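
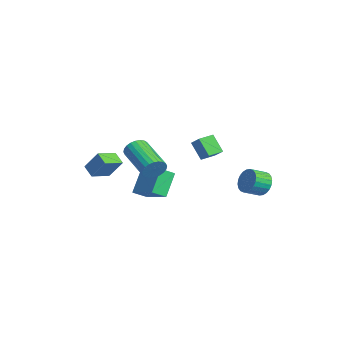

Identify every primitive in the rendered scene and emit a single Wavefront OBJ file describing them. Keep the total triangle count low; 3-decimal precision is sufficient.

v -2.167 -4.666 -1.93
v -2.838 -4.945 -1.451
v -2.812 -3.626 -2.229
v -3.483 -3.904 -1.75
v -1.637 -4.016 -0.81
v -2.308 -4.294 -0.331
v -2.282 -2.975 -1.109
v -2.953 -3.254 -0.63
v 1.597 -0.068 1.618
v 2.301 0.196 2.149
v 1.225 0.735 1.711
v 1.929 1 2.242
v 2.191 0.32 0.638
v 2.895 0.585 1.169
v 1.819 1.124 0.731
v 2.523 1.388 1.262
v 3.762 -2.357 0.761
v 4.073 -2.683 1.284
v 2.129 -3.289 2.062
v 1.818 -2.963 1.539
v 4.038 -2.437 1.388
v 2.094 -3.043 2.166
v 3.961 -2.179 1.397
v 2.017 -2.785 2.175
v 3.854 -1.948 1.309
v 1.91 -2.554 2.087
v 3.733 -1.78 1.138
v 1.789 -2.386 1.916
v 3.616 -1.699 0.909
v 1.672 -2.305 1.687
v 3.522 -1.719 0.658
v 1.578 -2.324 1.436
v 3.464 -1.835 0.422
v 1.52 -2.441 1.2
v 3.451 -2.031 0.238
v 1.507 -2.637 1.016
v 3.486 -2.277 0.134
v 1.542 -2.883 0.912
v 3.563 -2.535 0.125
v 1.619 -3.141 0.903
v 3.67 -2.766 0.213
v 1.726 -3.372 0.991
v 3.791 -2.934 0.384
v 1.847 -3.54 1.162
v 3.908 -3.015 0.613
v 1.964 -3.621 1.391
v 4.002 -2.996 0.864
v 2.058 -3.601 1.642
v 4.06 -2.879 1.1
v 2.116 -3.485 1.878
v 2.902 3.386 -1.03
v 3.2 3.75 -0.408
v 3.455 2.859 -0.008
v 3.158 2.494 -0.63
v 2.912 3.708 -0.32
v 3.167 2.816 0.081
v 2.623 3.616 -0.339
v 2.878 2.724 0.061
v 2.376 3.489 -0.464
v 2.631 2.598 -0.064
v 2.209 3.347 -0.675
v 2.464 2.455 -0.275
v 2.148 3.21 -0.94
v 2.403 2.319 -0.54
v 2.202 3.1 -1.219
v 2.457 2.209 -0.819
v 2.362 3.034 -1.469
v 2.617 2.143 -1.069
v 2.605 3.021 -1.652
v 2.86 2.13 -1.252
v 2.893 3.064 -1.741
v 3.148 2.172 -1.34
v 3.182 3.156 -1.721
v 3.437 2.264 -1.321
v 3.429 3.282 -1.596
v 3.684 2.391 -1.196
v 3.596 3.425 -1.385
v 3.851 2.533 -0.985
v 3.657 3.561 -1.12
v 3.912 2.67 -0.72
v 3.603 3.671 -0.841
v 3.858 2.78 -0.441
v 3.443 3.737 -0.591
v 3.698 2.846 -0.191
v -2.23 -1.239 -2.039
v -2.08 -2.018 -1.593
v -0.476 -0.508 -1.354
v -0.326 -1.287 -0.908
v -1.454 -1.853 -3.372
v -1.304 -2.632 -2.926
v 0.3 -1.122 -2.687
v 0.45 -1.901 -2.241
f 2 4 1
f 5 2 1
f 1 4 3
f 3 5 1
f 2 8 4
f 6 2 5
f 6 8 2
f 4 8 3
f 7 5 3
f 3 8 7
f 7 6 5
f 8 6 7
f 10 12 9
f 13 10 9
f 9 12 11
f 11 13 9
f 10 16 12
f 14 10 13
f 14 16 10
f 12 16 11
f 15 13 11
f 11 16 15
f 15 14 13
f 16 14 15
f 18 17 21
f 18 21 19
f 19 21 22
f 19 22 20
f 21 17 23
f 21 23 22
f 22 23 24
f 22 24 20
f 23 17 25
f 23 25 24
f 24 25 26
f 24 26 20
f 25 17 27
f 25 27 26
f 26 27 28
f 26 28 20
f 27 17 29
f 27 29 28
f 28 29 30
f 28 30 20
f 29 17 31
f 29 31 30
f 30 31 32
f 30 32 20
f 31 17 33
f 31 33 32
f 32 33 34
f 32 34 20
f 33 17 35
f 33 35 34
f 34 35 36
f 34 36 20
f 35 17 37
f 35 37 36
f 36 37 38
f 36 38 20
f 37 17 39
f 37 39 38
f 38 39 40
f 38 40 20
f 39 17 41
f 39 41 40
f 40 41 42
f 40 42 20
f 41 17 43
f 41 43 42
f 42 43 44
f 42 44 20
f 43 17 45
f 43 45 44
f 44 45 46
f 44 46 20
f 45 17 47
f 45 47 46
f 46 47 48
f 46 48 20
f 47 17 49
f 47 49 48
f 48 49 50
f 48 50 20
f 49 17 18
f 49 18 50
f 50 18 19
f 50 19 20
f 52 51 55
f 52 55 53
f 53 55 56
f 53 56 54
f 55 51 57
f 55 57 56
f 56 57 58
f 56 58 54
f 57 51 59
f 57 59 58
f 58 59 60
f 58 60 54
f 59 51 61
f 59 61 60
f 60 61 62
f 60 62 54
f 61 51 63
f 61 63 62
f 62 63 64
f 62 64 54
f 63 51 65
f 63 65 64
f 64 65 66
f 64 66 54
f 65 51 67
f 65 67 66
f 66 67 68
f 66 68 54
f 67 51 69
f 67 69 68
f 68 69 70
f 68 70 54
f 69 51 71
f 69 71 70
f 70 71 72
f 70 72 54
f 71 51 73
f 71 73 72
f 72 73 74
f 72 74 54
f 73 51 75
f 73 75 74
f 74 75 76
f 74 76 54
f 75 51 77
f 75 77 76
f 76 77 78
f 76 78 54
f 77 51 79
f 77 79 78
f 78 79 80
f 78 80 54
f 79 51 81
f 79 81 80
f 80 81 82
f 80 82 54
f 81 51 83
f 81 83 82
f 82 83 84
f 82 84 54
f 83 51 52
f 83 52 84
f 84 52 53
f 84 53 54
f 86 88 85
f 89 86 85
f 85 88 87
f 87 89 85
f 86 92 88
f 90 86 89
f 90 92 86
f 88 92 87
f 91 89 87
f 87 92 91
f 91 90 89
f 92 90 91



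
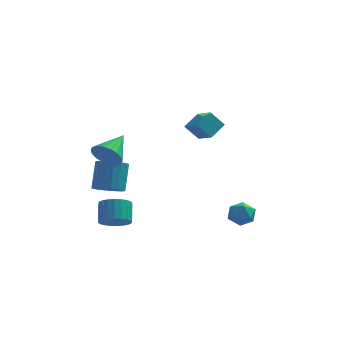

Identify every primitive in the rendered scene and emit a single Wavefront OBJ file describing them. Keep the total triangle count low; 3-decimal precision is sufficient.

v -3.781 -2.818 2.039
v -3.444 -3.36 2.808
v -3.039 -1.162 2.881
v -3.102 -3.369 2.524
v -2.895 -3.268 2.143
v -2.863 -3.078 1.742
v -3.013 -2.837 1.4
v -3.315 -2.592 1.184
v -3.709 -2.391 1.137
v -4.118 -2.275 1.269
v -4.46 -2.266 1.554
v -4.668 -2.367 1.935
v -4.7 -2.557 2.336
v -4.55 -2.798 2.678
v -4.248 -3.044 2.894
v -3.853 -3.244 2.941
v -3.185 -4.018 -2.596
v -2.73 -4.581 -1.98
v -2.84 -3.584 -0.989
v -3.295 -3.022 -1.604
v -2.432 -4.383 -2.146
v -2.541 -3.386 -1.155
v -2.264 -4.122 -2.39
v -2.373 -3.125 -1.399
v -2.255 -3.842 -2.67
v -2.364 -2.846 -1.678
v -2.407 -3.594 -2.936
v -2.516 -2.597 -1.945
v -2.693 -3.418 -3.144
v -2.803 -2.422 -2.153
v -3.065 -3.347 -3.257
v -3.174 -2.35 -2.266
v -3.457 -3.391 -3.256
v -3.567 -2.395 -2.264
v -3.803 -3.544 -3.14
v -3.912 -2.548 -2.149
v -4.042 -3.779 -2.931
v -4.151 -2.783 -1.939
v -4.132 -4.055 -2.663
v -4.242 -3.059 -1.671
v -4.059 -4.325 -2.384
v -4.168 -3.329 -1.392
v -3.835 -4.542 -2.141
v -3.944 -3.545 -1.15
v -3.498 -4.668 -1.977
v -3.608 -3.672 -0.986
v -3.108 -4.682 -1.92
v -3.217 -3.685 -0.929
v 3.105 -2.582 -1.769
v 3.793 -2.016 -1.693
v 3.727 -3.184 -2.927
v 4.415 -2.618 -2.851
v 4.293 -3.258 -2.24
v 3.909 -2.886 -1.524
v 3.611 -2.314 -3.096
v 3.227 -1.942 -2.38
v 4.106 -1.851 -2.513
v 4.527 -2.434 -1.984
v 2.993 -2.766 -2.636
v 3.414 -3.349 -2.107
v 0.728 3.971 0.319
v 1.586 2.889 1.001
v -0.115 3.925 1.307
v 0.743 2.844 1.989
v 1.417 4.916 0.951
v 2.275 3.835 1.633
v 0.574 4.871 1.939
v 1.432 3.789 2.621
v -3.973 -1.009 -1.628
v -3.347 -1.642 -1.244
v -3.26 -0.565 0.392
v -3.887 0.069 0.008
v -3.088 -1.36 -1.443
v -3.002 -0.283 0.192
v -3.005 -1.008 -1.679
v -2.918 0.069 -0.044
v -3.113 -0.657 -1.905
v -3.026 0.42 -0.27
v -3.392 -0.375 -2.076
v -3.305 0.702 -0.441
v -3.786 -0.218 -2.158
v -3.699 0.859 -0.523
v -4.217 -0.218 -2.135
v -4.13 0.859 -0.5
v -4.6 -0.375 -2.012
v -4.513 0.702 -0.376
v -4.858 -0.657 -1.812
v -4.772 0.42 -0.177
v -4.942 -1.009 -1.576
v -4.855 0.068 0.059
v -4.834 -1.36 -1.35
v -4.747 -0.283 0.285
v -4.555 -1.642 -1.179
v -4.468 -0.565 0.456
v -4.161 -1.799 -1.097
v -4.074 -0.722 0.538
v -3.73 -1.799 -1.12
v -3.643 -0.722 0.515
f 2 1 4
f 2 4 3
f 4 1 5
f 4 5 3
f 5 1 6
f 5 6 3
f 6 1 7
f 6 7 3
f 7 1 8
f 7 8 3
f 8 1 9
f 8 9 3
f 9 1 10
f 9 10 3
f 10 1 11
f 10 11 3
f 11 1 12
f 11 12 3
f 12 1 13
f 12 13 3
f 13 1 14
f 13 14 3
f 14 1 15
f 14 15 3
f 15 1 16
f 15 16 3
f 16 1 2
f 16 2 3
f 18 17 21
f 18 21 19
f 19 21 22
f 19 22 20
f 21 17 23
f 21 23 22
f 22 23 24
f 22 24 20
f 23 17 25
f 23 25 24
f 24 25 26
f 24 26 20
f 25 17 27
f 25 27 26
f 26 27 28
f 26 28 20
f 27 17 29
f 27 29 28
f 28 29 30
f 28 30 20
f 29 17 31
f 29 31 30
f 30 31 32
f 30 32 20
f 31 17 33
f 31 33 32
f 32 33 34
f 32 34 20
f 33 17 35
f 33 35 34
f 34 35 36
f 34 36 20
f 35 17 37
f 35 37 36
f 36 37 38
f 36 38 20
f 37 17 39
f 37 39 38
f 38 39 40
f 38 40 20
f 39 17 41
f 39 41 40
f 40 41 42
f 40 42 20
f 41 17 43
f 41 43 42
f 42 43 44
f 42 44 20
f 43 17 45
f 43 45 44
f 44 45 46
f 44 46 20
f 45 17 47
f 45 47 46
f 46 47 48
f 46 48 20
f 47 17 18
f 47 18 48
f 48 18 19
f 48 19 20
f 49 60 54
f 49 54 50
f 49 50 56
f 49 56 59
f 49 59 60
f 50 54 58
f 54 60 53
f 60 59 51
f 59 56 55
f 56 50 57
f 52 58 53
f 52 53 51
f 52 51 55
f 52 55 57
f 52 57 58
f 53 58 54
f 51 53 60
f 55 51 59
f 57 55 56
f 58 57 50
f 62 64 61
f 65 62 61
f 61 64 63
f 63 65 61
f 62 68 64
f 66 62 65
f 66 68 62
f 64 68 63
f 67 65 63
f 63 68 67
f 67 66 65
f 68 66 67
f 70 69 73
f 70 73 71
f 71 73 74
f 71 74 72
f 73 69 75
f 73 75 74
f 74 75 76
f 74 76 72
f 75 69 77
f 75 77 76
f 76 77 78
f 76 78 72
f 77 69 79
f 77 79 78
f 78 79 80
f 78 80 72
f 79 69 81
f 79 81 80
f 80 81 82
f 80 82 72
f 81 69 83
f 81 83 82
f 82 83 84
f 82 84 72
f 83 69 85
f 83 85 84
f 84 85 86
f 84 86 72
f 85 69 87
f 85 87 86
f 86 87 88
f 86 88 72
f 87 69 89
f 87 89 88
f 88 89 90
f 88 90 72
f 89 69 91
f 89 91 90
f 90 91 92
f 90 92 72
f 91 69 93
f 91 93 92
f 92 93 94
f 92 94 72
f 93 69 95
f 93 95 94
f 94 95 96
f 94 96 72
f 95 69 97
f 95 97 96
f 96 97 98
f 96 98 72
f 97 69 70
f 97 70 98
f 98 70 71
f 98 71 72



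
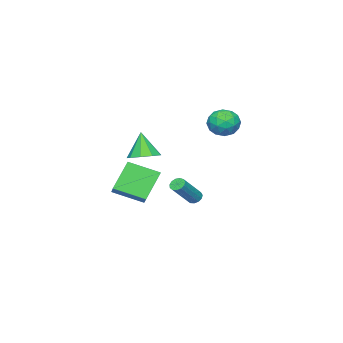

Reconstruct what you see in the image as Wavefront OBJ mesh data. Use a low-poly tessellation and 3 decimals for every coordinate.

v 1.97 1.725 -1.214
v 2.851 0.09 -0.474
v 2.861 2.531 -0.496
v 3.743 0.895 0.244
v 3.317 1.705 -2.864
v 4.199 0.069 -2.124
v 4.209 2.51 -2.146
v 5.09 0.875 -1.406
v -3.748 3.359 1.854
v -2.778 3.076 1.494
v -4.262 1.704 1.766
v -3.292 1.421 1.406
v -3.413 1.752 2.419
v -3.095 2.775 2.473
v -3.945 2.005 0.787
v -3.627 3.028 0.841
v -2.899 2.24 0.835
v -2.571 2.084 1.843
v -4.469 2.696 1.417
v -4.141 2.54 2.425
v -3.218 3.363 1.682
v -3.822 1.417 1.578
v -3.893 1.612 2.174
v -3.323 1.446 1.962
v -3.404 3.186 2.257
v -2.834 3.02 2.046
v -3.207 2.242 2.59
v -4.206 1.76 1.214
v -3.636 1.594 1.003
v -3.717 3.334 1.298
v -3.147 3.168 1.086
v -3.833 2.538 0.67
v -2.719 2.705 1.083
v -3.021 1.732 1.031
v -3.405 2.075 0.667
v -3.218 2.676 0.699
v -2.526 2.614 1.676
v -2.828 1.641 1.624
v -2.899 1.835 2.219
v -2.712 2.437 2.251
v -2.597 2.122 1.288
v -4.212 3.139 1.636
v -4.514 2.166 1.584
v -4.328 2.343 1.009
v -4.141 2.945 1.041
v -4.019 3.048 2.229
v -4.321 2.075 2.177
v -3.822 2.104 2.561
v -3.635 2.705 2.593
v -4.443 2.658 1.972
v -2.013 1.405 -4.166
v -1.67 1.618 -4.492
v -0.144 1.449 -3.001
v -0.487 1.235 -2.674
v -1.791 1.84 -4.344
v -0.265 1.671 -2.853
v -1.982 1.923 -4.138
v -0.457 1.754 -2.647
v -2.184 1.842 -3.941
v -0.658 1.673 -2.45
v -2.331 1.621 -3.816
v -0.805 1.452 -2.325
v -2.377 1.332 -3.801
v -0.851 1.163 -2.31
v -2.307 1.066 -3.902
v -0.782 0.897 -2.411
v -2.145 0.908 -4.087
v -0.619 0.739 -2.596
v -1.94 0.907 -4.297
v -0.414 0.738 -2.806
v -1.758 1.064 -4.465
v -0.233 0.895 -2.974
v -1.658 1.329 -4.538
v -0.132 1.16 -3.047
v 3.25 1.685 0.677
v 3.828 0.89 0.558
v 2.89 1.175 2.343
v 4.193 1.409 0.796
v 4.117 2.057 0.978
v 3.635 2.531 1.019
v 2.973 2.609 0.9
v 2.441 2.255 0.676
v 2.287 1.635 0.453
v 2.584 1.038 0.334
v 3.193 0.744 0.376
f 2 4 1
f 5 2 1
f 1 4 3
f 3 5 1
f 2 8 4
f 6 2 5
f 6 8 2
f 4 8 3
f 7 5 3
f 3 8 7
f 7 6 5
f 8 6 7
f 9 46 25
f 46 20 49
f 25 49 14
f 46 49 25
f 9 25 21
f 25 14 26
f 21 26 10
f 25 26 21
f 9 21 30
f 21 10 31
f 30 31 16
f 21 31 30
f 9 30 42
f 30 16 45
f 42 45 19
f 30 45 42
f 9 42 46
f 42 19 50
f 46 50 20
f 42 50 46
f 10 26 37
f 26 14 40
f 37 40 18
f 26 40 37
f 14 49 27
f 49 20 48
f 27 48 13
f 49 48 27
f 20 50 47
f 50 19 43
f 47 43 11
f 50 43 47
f 19 45 44
f 45 16 32
f 44 32 15
f 45 32 44
f 16 31 36
f 31 10 33
f 36 33 17
f 31 33 36
f 12 38 24
f 38 18 39
f 24 39 13
f 38 39 24
f 12 24 22
f 24 13 23
f 22 23 11
f 24 23 22
f 12 22 29
f 22 11 28
f 29 28 15
f 22 28 29
f 12 29 34
f 29 15 35
f 34 35 17
f 29 35 34
f 12 34 38
f 34 17 41
f 38 41 18
f 34 41 38
f 13 39 27
f 39 18 40
f 27 40 14
f 39 40 27
f 11 23 47
f 23 13 48
f 47 48 20
f 23 48 47
f 15 28 44
f 28 11 43
f 44 43 19
f 28 43 44
f 17 35 36
f 35 15 32
f 36 32 16
f 35 32 36
f 18 41 37
f 41 17 33
f 37 33 10
f 41 33 37
f 52 51 55
f 52 55 53
f 53 55 56
f 53 56 54
f 55 51 57
f 55 57 56
f 56 57 58
f 56 58 54
f 57 51 59
f 57 59 58
f 58 59 60
f 58 60 54
f 59 51 61
f 59 61 60
f 60 61 62
f 60 62 54
f 61 51 63
f 61 63 62
f 62 63 64
f 62 64 54
f 63 51 65
f 63 65 64
f 64 65 66
f 64 66 54
f 65 51 67
f 65 67 66
f 66 67 68
f 66 68 54
f 67 51 69
f 67 69 68
f 68 69 70
f 68 70 54
f 69 51 71
f 69 71 70
f 70 71 72
f 70 72 54
f 71 51 73
f 71 73 72
f 72 73 74
f 72 74 54
f 73 51 52
f 73 52 74
f 74 52 53
f 74 53 54
f 76 75 78
f 76 78 77
f 78 75 79
f 78 79 77
f 79 75 80
f 79 80 77
f 80 75 81
f 80 81 77
f 81 75 82
f 81 82 77
f 82 75 83
f 82 83 77
f 83 75 84
f 83 84 77
f 84 75 85
f 84 85 77
f 85 75 76
f 85 76 77



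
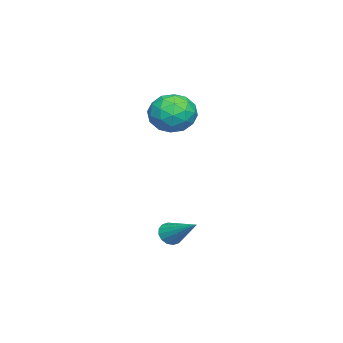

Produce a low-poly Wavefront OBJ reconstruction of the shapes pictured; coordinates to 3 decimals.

v 0.077 -0.329 -2.8
v 0.529 -0.334 -3.163
v 0.863 0.989 -1.84
v 0.337 -0.135 -3.28
v 0.076 0.013 -3.268
v -0.185 0.069 -3.131
v -0.376 0.018 -2.905
v -0.446 -0.125 -2.651
v -0.376 -0.323 -2.436
v -0.184 -0.523 -2.319
v 0.077 -0.67 -2.331
v 0.338 -0.726 -2.468
v 0.529 -0.676 -2.694
v 0.599 -0.532 -2.949
v -4.078 -0.519 2.315
v -3.14 -0.76 2.823
v -4.36 -2.24 2.017
v -3.422 -2.481 2.525
v -4.27 -2.094 3.097
v -4.095 -1.03 3.281
v -3.405 -1.97 1.559
v -3.23 -0.906 1.743
v -2.724 -1.657 2.355
v -3.259 -1.734 3.306
v -4.241 -1.266 1.534
v -4.776 -1.343 2.485
v -3.584 -0.488 2.595
v -3.916 -2.512 2.245
v -4.414 -2.284 2.581
v -3.863 -2.426 2.88
v -4.146 -0.647 2.864
v -3.594 -0.789 3.163
v -4.258 -1.573 3.324
v -3.906 -2.211 1.677
v -3.354 -2.353 1.976
v -3.637 -0.574 1.96
v -3.086 -0.716 2.259
v -3.242 -1.427 1.516
v -2.788 -1.157 2.619
v -2.954 -2.169 2.444
v -2.944 -1.868 1.876
v -2.841 -1.243 1.984
v -3.103 -1.202 3.178
v -3.268 -2.214 3.003
v -3.767 -1.986 3.339
v -3.664 -1.361 3.447
v -2.858 -1.73 2.903
v -4.232 -0.786 1.837
v -4.397 -1.798 1.662
v -3.836 -1.639 1.393
v -3.733 -1.014 1.501
v -4.546 -0.831 2.396
v -4.712 -1.843 2.221
v -4.659 -1.757 2.856
v -4.556 -1.132 2.964
v -4.642 -1.27 1.937
f 2 1 4
f 2 4 3
f 4 1 5
f 4 5 3
f 5 1 6
f 5 6 3
f 6 1 7
f 6 7 3
f 7 1 8
f 7 8 3
f 8 1 9
f 8 9 3
f 9 1 10
f 9 10 3
f 10 1 11
f 10 11 3
f 11 1 12
f 11 12 3
f 12 1 13
f 12 13 3
f 13 1 14
f 13 14 3
f 14 1 2
f 14 2 3
f 15 52 31
f 52 26 55
f 31 55 20
f 52 55 31
f 15 31 27
f 31 20 32
f 27 32 16
f 31 32 27
f 15 27 36
f 27 16 37
f 36 37 22
f 27 37 36
f 15 36 48
f 36 22 51
f 48 51 25
f 36 51 48
f 15 48 52
f 48 25 56
f 52 56 26
f 48 56 52
f 16 32 43
f 32 20 46
f 43 46 24
f 32 46 43
f 20 55 33
f 55 26 54
f 33 54 19
f 55 54 33
f 26 56 53
f 56 25 49
f 53 49 17
f 56 49 53
f 25 51 50
f 51 22 38
f 50 38 21
f 51 38 50
f 22 37 42
f 37 16 39
f 42 39 23
f 37 39 42
f 18 44 30
f 44 24 45
f 30 45 19
f 44 45 30
f 18 30 28
f 30 19 29
f 28 29 17
f 30 29 28
f 18 28 35
f 28 17 34
f 35 34 21
f 28 34 35
f 18 35 40
f 35 21 41
f 40 41 23
f 35 41 40
f 18 40 44
f 40 23 47
f 44 47 24
f 40 47 44
f 19 45 33
f 45 24 46
f 33 46 20
f 45 46 33
f 17 29 53
f 29 19 54
f 53 54 26
f 29 54 53
f 21 34 50
f 34 17 49
f 50 49 25
f 34 49 50
f 23 41 42
f 41 21 38
f 42 38 22
f 41 38 42
f 24 47 43
f 47 23 39
f 43 39 16
f 47 39 43



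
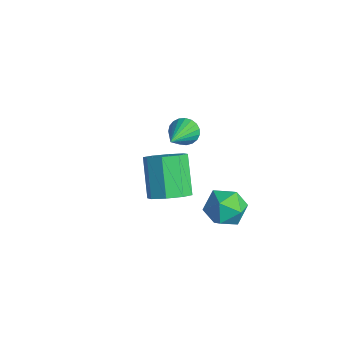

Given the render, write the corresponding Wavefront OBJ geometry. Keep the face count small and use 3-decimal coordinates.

v 2.075 0.96 0.732
v 2.503 0.591 1.24
v 1.472 0.991 2.397
v 1.045 1.36 1.888
v 2.656 1.15 1.184
v 1.625 1.549 2.341
v 2.469 1.597 0.863
v 1.438 1.996 2.019
v 2.051 1.671 0.465
v 1.021 2.071 1.621
v 1.648 1.329 0.223
v 0.617 1.729 1.38
v 1.495 0.771 0.279
v 0.464 1.17 1.436
v 1.682 0.324 0.601
v 0.651 0.723 1.757
v 2.099 0.249 0.999
v 1.069 0.649 2.155
v 0.216 4.443 -2.659
v 0.823 4.33 -2.043
v 0.817 3.43 -3.437
v 1.424 3.317 -2.821
v 0.597 3.084 -2.667
v 0.226 3.71 -2.186
v 1.414 4.05 -3.294
v 1.043 4.676 -2.813
v 1.564 4.087 -2.435
v 1.059 3.49 -2.047
v 0.581 4.27 -3.433
v 0.076 3.673 -3.045
v -2.603 4.125 -1.451
v -2.16 4.222 -1.829
v -1.317 2.855 -0.269
v -2.13 4.404 -1.667
v -2.181 4.537 -1.467
v -2.305 4.6 -1.265
v -2.481 4.58 -1.095
v -2.678 4.482 -0.987
v -2.862 4.322 -0.958
v -3.001 4.128 -1.015
v -3.071 3.934 -1.147
v -3.061 3.773 -1.332
v -2.971 3.673 -1.537
v -2.818 3.651 -1.728
v -2.627 3.711 -1.87
v -2.433 3.843 -1.94
v -2.267 4.024 -1.925
f 2 1 5
f 2 5 3
f 3 5 6
f 3 6 4
f 5 1 7
f 5 7 6
f 6 7 8
f 6 8 4
f 7 1 9
f 7 9 8
f 8 9 10
f 8 10 4
f 9 1 11
f 9 11 10
f 10 11 12
f 10 12 4
f 11 1 13
f 11 13 12
f 12 13 14
f 12 14 4
f 13 1 15
f 13 15 14
f 14 15 16
f 14 16 4
f 15 1 17
f 15 17 16
f 16 17 18
f 16 18 4
f 17 1 2
f 17 2 18
f 18 2 3
f 18 3 4
f 19 30 24
f 19 24 20
f 19 20 26
f 19 26 29
f 19 29 30
f 20 24 28
f 24 30 23
f 30 29 21
f 29 26 25
f 26 20 27
f 22 28 23
f 22 23 21
f 22 21 25
f 22 25 27
f 22 27 28
f 23 28 24
f 21 23 30
f 25 21 29
f 27 25 26
f 28 27 20
f 32 31 34
f 32 34 33
f 34 31 35
f 34 35 33
f 35 31 36
f 35 36 33
f 36 31 37
f 36 37 33
f 37 31 38
f 37 38 33
f 38 31 39
f 38 39 33
f 39 31 40
f 39 40 33
f 40 31 41
f 40 41 33
f 41 31 42
f 41 42 33
f 42 31 43
f 42 43 33
f 43 31 44
f 43 44 33
f 44 31 45
f 44 45 33
f 45 31 46
f 45 46 33
f 46 31 47
f 46 47 33
f 47 31 32
f 47 32 33



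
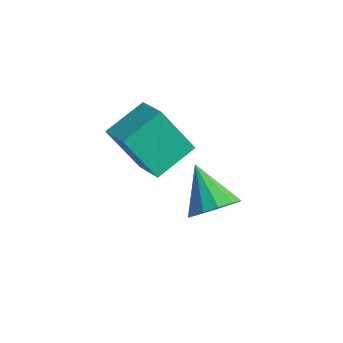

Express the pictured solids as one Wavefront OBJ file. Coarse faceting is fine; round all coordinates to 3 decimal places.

v -2.208 -0.748 -4.383
v -1.594 -1.078 -3.665
v -3.652 -0.552 -3.057
v -1.533 -0.519 -3.681
v -1.686 -0.032 -3.92
v -2.004 0.228 -4.305
v -2.388 0.178 -4.716
v -2.714 -0.167 -5.02
v -2.879 -0.696 -5.122
v -2.831 -1.241 -4.989
v -2.586 -1.63 -4.664
v -2.22 -1.739 -4.249
v -1.851 -1.533 -3.877
v -3.492 -3.656 -0.172
v -3.536 -2.067 0.583
v -4.77 -3.498 -0.578
v -4.813 -1.909 0.177
v -2.787 -2.751 -2.037
v -2.83 -1.162 -1.282
v -4.064 -2.593 -2.443
v -4.108 -1.004 -1.688
f 2 1 4
f 2 4 3
f 4 1 5
f 4 5 3
f 5 1 6
f 5 6 3
f 6 1 7
f 6 7 3
f 7 1 8
f 7 8 3
f 8 1 9
f 8 9 3
f 9 1 10
f 9 10 3
f 10 1 11
f 10 11 3
f 11 1 12
f 11 12 3
f 12 1 13
f 12 13 3
f 13 1 2
f 13 2 3
f 15 17 14
f 18 15 14
f 14 17 16
f 16 18 14
f 15 21 17
f 19 15 18
f 19 21 15
f 17 21 16
f 20 18 16
f 16 21 20
f 20 19 18
f 21 19 20



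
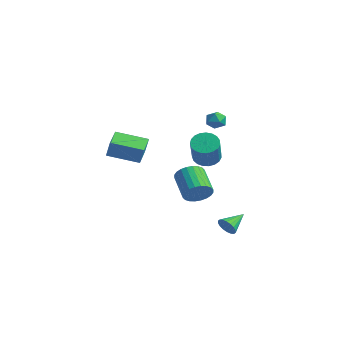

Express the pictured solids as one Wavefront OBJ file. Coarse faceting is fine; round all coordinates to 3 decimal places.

v 1.658 -1.039 -2.136
v 2.113 -1.157 -1.392
v 0.638 -0.719 -0.42
v 0.182 -0.601 -1.164
v 2.171 -0.824 -1.454
v 0.696 -0.387 -0.482
v 2.15 -0.524 -1.62
v 0.675 -0.087 -0.648
v 2.055 -0.302 -1.864
v 0.58 0.135 -0.892
v 1.899 -0.193 -2.15
v 0.424 0.245 -1.178
v 1.707 -0.212 -2.433
v 0.232 0.226 -1.461
v 1.507 -0.357 -2.672
v 0.032 0.08 -1.699
v 1.33 -0.606 -2.829
v -0.145 -0.168 -1.856
v 1.202 -0.921 -2.88
v -0.273 -0.483 -1.908
v 1.144 -1.253 -2.818
v -0.331 -0.816 -1.846
v 1.165 -1.553 -2.652
v -0.31 -1.116 -1.68
v 1.26 -1.775 -2.408
v -0.215 -1.338 -1.436
v 1.416 -1.885 -2.122
v -0.059 -1.447 -1.15
v 1.608 -1.866 -1.839
v 0.133 -1.428 -0.867
v 1.808 -1.72 -1.601
v 0.333 -1.283 -0.628
v 1.985 -1.472 -1.444
v 0.51 -1.034 -0.471
v -3.131 -3.962 -0.067
v -2.635 -4.007 1.047
v -4.018 -3.055 0.364
v -3.523 -3.1 1.478
v -1.897 -2.52 -0.558
v -1.402 -2.565 0.556
v -2.785 -1.613 -0.127
v -2.289 -1.658 0.987
v 3.99 -0.77 -3.924
v 4.267 -0.988 -3.39
v 3.81 0.49 -3.316
v 4.487 -0.885 -3.537
v 4.609 -0.759 -3.762
v 4.609 -0.635 -4.018
v 4.486 -0.538 -4.256
v 4.265 -0.487 -4.428
v 3.989 -0.492 -4.5
v 3.714 -0.552 -4.458
v 3.493 -0.655 -4.31
v 3.371 -0.78 -4.086
v 3.372 -0.904 -3.829
v 3.495 -1.001 -3.591
v 3.716 -1.052 -3.419
v 3.992 -1.048 -3.347
v 1.919 0.051 3.852
v 2.541 0.147 3.683
v 1.799 -0.607 3.037
v 2.421 -0.511 2.868
v 2.278 -0.838 3.413
v 2.353 -0.431 3.917
v 1.987 -0.029 2.803
v 2.062 0.378 3.307
v 2.583 0.098 3.034
v 2.763 -0.402 3.412
v 1.577 -0.058 3.308
v 1.757 -0.558 3.686
v 3.406 -1.695 1.342
v 4.056 -1.347 1.057
v 5.163 -2.238 2.492
v 4.514 -2.585 2.778
v 3.95 -1.126 1.275
v 5.058 -2.017 2.711
v 3.751 -1.003 1.505
v 4.859 -1.893 2.941
v 3.492 -0.999 1.707
v 4.6 -1.89 3.143
v 3.218 -1.116 1.846
v 4.326 -2.007 3.282
v 2.977 -1.333 1.898
v 4.084 -2.223 3.333
v 2.81 -1.612 1.854
v 3.917 -2.503 3.289
v 2.746 -1.906 1.721
v 3.853 -2.796 3.156
v 2.796 -2.163 1.523
v 3.904 -3.053 2.958
v 2.952 -2.339 1.293
v 4.059 -3.23 2.729
v 3.186 -2.404 1.072
v 4.294 -3.294 2.508
v 3.459 -2.346 0.898
v 4.566 -3.236 2.334
v 3.722 -2.175 0.801
v 4.829 -3.066 2.236
v 3.931 -1.922 0.797
v 5.038 -2.812 2.232
v 4.049 -1.629 0.887
v 5.156 -2.519 2.323
f 2 1 5
f 2 5 3
f 3 5 6
f 3 6 4
f 5 1 7
f 5 7 6
f 6 7 8
f 6 8 4
f 7 1 9
f 7 9 8
f 8 9 10
f 8 10 4
f 9 1 11
f 9 11 10
f 10 11 12
f 10 12 4
f 11 1 13
f 11 13 12
f 12 13 14
f 12 14 4
f 13 1 15
f 13 15 14
f 14 15 16
f 14 16 4
f 15 1 17
f 15 17 16
f 16 17 18
f 16 18 4
f 17 1 19
f 17 19 18
f 18 19 20
f 18 20 4
f 19 1 21
f 19 21 20
f 20 21 22
f 20 22 4
f 21 1 23
f 21 23 22
f 22 23 24
f 22 24 4
f 23 1 25
f 23 25 24
f 24 25 26
f 24 26 4
f 25 1 27
f 25 27 26
f 26 27 28
f 26 28 4
f 27 1 29
f 27 29 28
f 28 29 30
f 28 30 4
f 29 1 31
f 29 31 30
f 30 31 32
f 30 32 4
f 31 1 33
f 31 33 32
f 32 33 34
f 32 34 4
f 33 1 2
f 33 2 34
f 34 2 3
f 34 3 4
f 36 38 35
f 39 36 35
f 35 38 37
f 37 39 35
f 36 42 38
f 40 36 39
f 40 42 36
f 38 42 37
f 41 39 37
f 37 42 41
f 41 40 39
f 42 40 41
f 44 43 46
f 44 46 45
f 46 43 47
f 46 47 45
f 47 43 48
f 47 48 45
f 48 43 49
f 48 49 45
f 49 43 50
f 49 50 45
f 50 43 51
f 50 51 45
f 51 43 52
f 51 52 45
f 52 43 53
f 52 53 45
f 53 43 54
f 53 54 45
f 54 43 55
f 54 55 45
f 55 43 56
f 55 56 45
f 56 43 57
f 56 57 45
f 57 43 58
f 57 58 45
f 58 43 44
f 58 44 45
f 59 70 64
f 59 64 60
f 59 60 66
f 59 66 69
f 59 69 70
f 60 64 68
f 64 70 63
f 70 69 61
f 69 66 65
f 66 60 67
f 62 68 63
f 62 63 61
f 62 61 65
f 62 65 67
f 62 67 68
f 63 68 64
f 61 63 70
f 65 61 69
f 67 65 66
f 68 67 60
f 72 71 75
f 72 75 73
f 73 75 76
f 73 76 74
f 75 71 77
f 75 77 76
f 76 77 78
f 76 78 74
f 77 71 79
f 77 79 78
f 78 79 80
f 78 80 74
f 79 71 81
f 79 81 80
f 80 81 82
f 80 82 74
f 81 71 83
f 81 83 82
f 82 83 84
f 82 84 74
f 83 71 85
f 83 85 84
f 84 85 86
f 84 86 74
f 85 71 87
f 85 87 86
f 86 87 88
f 86 88 74
f 87 71 89
f 87 89 88
f 88 89 90
f 88 90 74
f 89 71 91
f 89 91 90
f 90 91 92
f 90 92 74
f 91 71 93
f 91 93 92
f 92 93 94
f 92 94 74
f 93 71 95
f 93 95 94
f 94 95 96
f 94 96 74
f 95 71 97
f 95 97 96
f 96 97 98
f 96 98 74
f 97 71 99
f 97 99 98
f 98 99 100
f 98 100 74
f 99 71 101
f 99 101 100
f 100 101 102
f 100 102 74
f 101 71 72
f 101 72 102
f 102 72 73
f 102 73 74



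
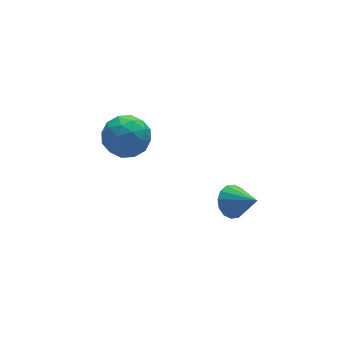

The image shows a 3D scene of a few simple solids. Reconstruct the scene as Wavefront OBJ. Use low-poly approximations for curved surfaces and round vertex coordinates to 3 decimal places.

v 0.823 3.308 3.777
v 1.665 2.375 3.879
v -0.105 2.305 2.261
v 0.737 1.372 2.363
v -0.109 1.561 3.28
v 0.465 2.181 4.217
v 1.095 2.499 1.923
v 1.669 3.119 2.86
v 1.833 1.874 2.733
v 1.089 1.295 3.572
v 0.471 3.385 2.568
v -0.273 2.806 3.407
v 1.326 2.93 3.961
v 0.234 1.75 2.179
v -0.263 1.862 2.718
v 0.232 1.313 2.778
v 0.62 2.816 4.16
v 1.115 2.267 4.22
v 0.072 1.789 3.867
v 0.445 2.413 1.92
v 0.94 1.864 1.98
v 1.328 3.367 3.362
v 1.823 2.818 3.422
v 1.488 2.891 2.273
v 1.92 2.086 3.348
v 1.374 1.497 2.456
v 1.584 2.159 2.198
v 1.922 2.524 2.749
v 1.482 1.746 3.841
v 0.937 1.156 2.949
v 0.439 1.268 3.488
v 0.777 1.632 4.039
v 1.581 1.452 3.167
v 0.623 3.524 3.191
v 0.078 2.934 2.299
v 0.783 3.048 2.101
v 1.121 3.412 2.652
v 0.186 3.183 3.684
v -0.36 2.594 2.792
v -0.362 2.156 3.391
v -0.024 2.521 3.942
v -0.021 3.228 2.973
v 3.647 -3.006 1.655
v 4.495 -2.727 1.481
v 4.253 -4.234 2.645
v 4.363 -2.485 1.863
v 4.038 -2.382 2.189
v 3.609 -2.447 2.371
v 3.19 -2.661 2.362
v 2.893 -2.968 2.163
v 2.798 -3.286 1.828
v 2.931 -3.528 1.447
v 3.255 -3.631 1.121
v 3.684 -3.566 0.938
v 4.103 -3.351 0.947
v 4.4 -3.044 1.146
f 1 38 17
f 38 12 41
f 17 41 6
f 38 41 17
f 1 17 13
f 17 6 18
f 13 18 2
f 17 18 13
f 1 13 22
f 13 2 23
f 22 23 8
f 13 23 22
f 1 22 34
f 22 8 37
f 34 37 11
f 22 37 34
f 1 34 38
f 34 11 42
f 38 42 12
f 34 42 38
f 2 18 29
f 18 6 32
f 29 32 10
f 18 32 29
f 6 41 19
f 41 12 40
f 19 40 5
f 41 40 19
f 12 42 39
f 42 11 35
f 39 35 3
f 42 35 39
f 11 37 36
f 37 8 24
f 36 24 7
f 37 24 36
f 8 23 28
f 23 2 25
f 28 25 9
f 23 25 28
f 4 30 16
f 30 10 31
f 16 31 5
f 30 31 16
f 4 16 14
f 16 5 15
f 14 15 3
f 16 15 14
f 4 14 21
f 14 3 20
f 21 20 7
f 14 20 21
f 4 21 26
f 21 7 27
f 26 27 9
f 21 27 26
f 4 26 30
f 26 9 33
f 30 33 10
f 26 33 30
f 5 31 19
f 31 10 32
f 19 32 6
f 31 32 19
f 3 15 39
f 15 5 40
f 39 40 12
f 15 40 39
f 7 20 36
f 20 3 35
f 36 35 11
f 20 35 36
f 9 27 28
f 27 7 24
f 28 24 8
f 27 24 28
f 10 33 29
f 33 9 25
f 29 25 2
f 33 25 29
f 44 43 46
f 44 46 45
f 46 43 47
f 46 47 45
f 47 43 48
f 47 48 45
f 48 43 49
f 48 49 45
f 49 43 50
f 49 50 45
f 50 43 51
f 50 51 45
f 51 43 52
f 51 52 45
f 52 43 53
f 52 53 45
f 53 43 54
f 53 54 45
f 54 43 55
f 54 55 45
f 55 43 56
f 55 56 45
f 56 43 44
f 56 44 45



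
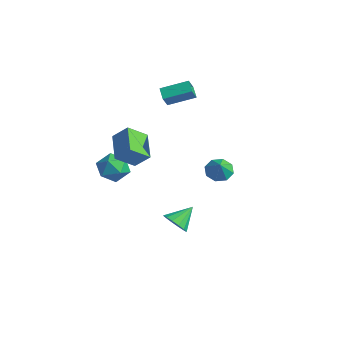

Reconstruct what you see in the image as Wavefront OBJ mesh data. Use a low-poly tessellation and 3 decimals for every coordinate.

v -3.27 0.654 3.463
v -4.012 0.957 3.895
v -3.533 1.171 2.648
v -4.274 1.474 3.08
v -2.346 2.066 4.06
v -3.087 2.369 4.492
v -2.608 2.583 3.245
v -3.35 2.886 3.677
v 0.66 -1.339 -4.301
v 1.558 -1.374 -4.253
v 0.66 -0.081 -3.379
v 1.467 -1.105 -4.622
v 1.16 -0.898 -4.904
v 0.719 -0.809 -5.025
v 0.262 -0.863 -4.952
v -0.088 -1.044 -4.704
v -0.238 -1.304 -4.348
v -0.147 -1.574 -3.98
v 0.16 -1.781 -3.697
v 0.601 -1.87 -3.576
v 1.058 -1.816 -3.649
v 1.408 -1.635 -3.897
v 3.116 -0.102 1.044
v 3.802 -0.098 0.577
v 3.724 -0.498 1.936
v 3.712 0.452 0.882
v 3.273 0.677 1.282
v 2.741 0.446 1.542
v 2.429 -0.107 1.511
v 2.519 -0.657 1.206
v 2.959 -0.882 0.806
v 3.49 -0.651 0.546
v -2.429 -2.564 -0.012
v -1.877 -3.298 -0.606
v -3.903 -2.942 -0.914
v -3.351 -3.676 -1.508
v -3.546 -3.865 -0.449
v -2.635 -3.631 0.109
v -3.145 -2.609 -1.629
v -2.234 -2.375 -1.071
v -2.32 -3.326 -1.605
v -2.567 -4.102 -0.876
v -3.213 -2.138 -0.644
v -3.46 -2.914 0.085
v -1.64 -3.837 0.916
v -3.181 -2.944 1.661
v -1.394 -2.642 -0.008
v -2.935 -1.749 0.737
v -0.885 -3.291 1.823
v -2.426 -2.398 2.568
v -0.639 -2.096 0.899
v -2.18 -1.203 1.644
f 2 4 1
f 5 2 1
f 1 4 3
f 3 5 1
f 2 8 4
f 6 2 5
f 6 8 2
f 4 8 3
f 7 5 3
f 3 8 7
f 7 6 5
f 8 6 7
f 10 9 12
f 10 12 11
f 12 9 13
f 12 13 11
f 13 9 14
f 13 14 11
f 14 9 15
f 14 15 11
f 15 9 16
f 15 16 11
f 16 9 17
f 16 17 11
f 17 9 18
f 17 18 11
f 18 9 19
f 18 19 11
f 19 9 20
f 19 20 11
f 20 9 21
f 20 21 11
f 21 9 22
f 21 22 11
f 22 9 10
f 22 10 11
f 24 23 26
f 24 26 25
f 26 23 27
f 26 27 25
f 27 23 28
f 27 28 25
f 28 23 29
f 28 29 25
f 29 23 30
f 29 30 25
f 30 23 31
f 30 31 25
f 31 23 32
f 31 32 25
f 32 23 24
f 32 24 25
f 33 44 38
f 33 38 34
f 33 34 40
f 33 40 43
f 33 43 44
f 34 38 42
f 38 44 37
f 44 43 35
f 43 40 39
f 40 34 41
f 36 42 37
f 36 37 35
f 36 35 39
f 36 39 41
f 36 41 42
f 37 42 38
f 35 37 44
f 39 35 43
f 41 39 40
f 42 41 34
f 46 48 45
f 49 46 45
f 45 48 47
f 47 49 45
f 46 52 48
f 50 46 49
f 50 52 46
f 48 52 47
f 51 49 47
f 47 52 51
f 51 50 49
f 52 50 51



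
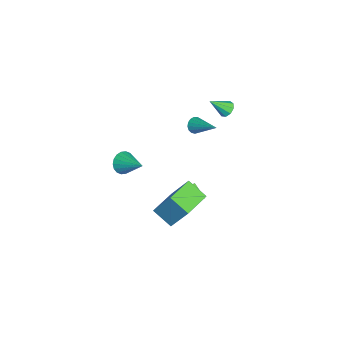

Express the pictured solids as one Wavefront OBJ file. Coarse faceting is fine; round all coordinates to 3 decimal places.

v 4.156 -1.549 0.427
v 4.638 -0.592 2.198
v 2.522 -0.393 0.246
v 3.004 0.565 2.017
v 4.936 -0.565 -0.317
v 5.418 0.393 1.454
v 3.302 0.592 -0.498
v 3.784 1.549 1.273
v -3.928 3.295 1.82
v -3.359 3.488 1.923
v -3.752 2.225 2.84
v -3.625 3.686 2.177
v -4.032 3.701 2.263
v -4.392 3.526 2.142
v -4.534 3.244 1.87
v -4.392 2.985 1.574
v -4.034 2.872 1.394
v -3.626 2.957 1.412
v -3.359 3.2 1.621
v -1.818 -3.106 -1.165
v -1.246 -3.269 -1.73
v -0.622 -1.994 -0.275
v -1.415 -2.977 -1.868
v -1.664 -2.71 -1.867
v -1.943 -2.521 -1.727
v -2.198 -2.449 -1.475
v -2.377 -2.506 -1.163
v -2.446 -2.683 -0.851
v -2.39 -2.943 -0.601
v -2.221 -3.235 -0.463
v -1.972 -3.502 -0.464
v -1.693 -3.69 -0.604
v -1.438 -3.763 -0.855
v -1.259 -3.706 -1.168
v -1.19 -3.529 -1.48
v -1.522 1.219 2.741
v -1.072 0.962 2.46
v -0.238 2.381 3.739
v -1.139 1.18 2.294
v -1.295 1.406 2.23
v -1.503 1.59 2.283
v -1.715 1.689 2.441
v -1.883 1.68 2.668
v -1.968 1.565 2.911
v -1.952 1.371 3.116
v -1.837 1.142 3.234
v -1.65 0.931 3.24
v -1.433 0.785 3.131
v -1.237 0.739 2.933
v -1.107 0.803 2.691
v 1.851 0.086 -2.306
v 1.073 -0.474 -1.619
v 1.123 0.969 -2.413
v 0.344 0.409 -1.725
v 2.456 0.731 -1.095
v 1.677 0.171 -0.407
v 1.727 1.614 -1.201
v 0.949 1.054 -0.514
f 2 4 1
f 5 2 1
f 1 4 3
f 3 5 1
f 2 8 4
f 6 2 5
f 6 8 2
f 4 8 3
f 7 5 3
f 3 8 7
f 7 6 5
f 8 6 7
f 10 9 12
f 10 12 11
f 12 9 13
f 12 13 11
f 13 9 14
f 13 14 11
f 14 9 15
f 14 15 11
f 15 9 16
f 15 16 11
f 16 9 17
f 16 17 11
f 17 9 18
f 17 18 11
f 18 9 19
f 18 19 11
f 19 9 10
f 19 10 11
f 21 20 23
f 21 23 22
f 23 20 24
f 23 24 22
f 24 20 25
f 24 25 22
f 25 20 26
f 25 26 22
f 26 20 27
f 26 27 22
f 27 20 28
f 27 28 22
f 28 20 29
f 28 29 22
f 29 20 30
f 29 30 22
f 30 20 31
f 30 31 22
f 31 20 32
f 31 32 22
f 32 20 33
f 32 33 22
f 33 20 34
f 33 34 22
f 34 20 35
f 34 35 22
f 35 20 21
f 35 21 22
f 37 36 39
f 37 39 38
f 39 36 40
f 39 40 38
f 40 36 41
f 40 41 38
f 41 36 42
f 41 42 38
f 42 36 43
f 42 43 38
f 43 36 44
f 43 44 38
f 44 36 45
f 44 45 38
f 45 36 46
f 45 46 38
f 46 36 47
f 46 47 38
f 47 36 48
f 47 48 38
f 48 36 49
f 48 49 38
f 49 36 50
f 49 50 38
f 50 36 37
f 50 37 38
f 52 54 51
f 55 52 51
f 51 54 53
f 53 55 51
f 52 58 54
f 56 52 55
f 56 58 52
f 54 58 53
f 57 55 53
f 53 58 57
f 57 56 55
f 58 56 57



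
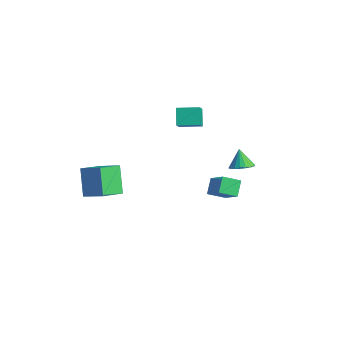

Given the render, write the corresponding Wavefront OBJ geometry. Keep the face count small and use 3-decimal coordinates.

v -4.369 3.219 -1.214
v -3.713 2.461 -0.208
v -5.079 3.784 -0.326
v -4.423 3.026 0.68
v -3.377 4.254 -1.08
v -2.721 3.496 -0.074
v -4.087 4.819 -0.192
v -3.431 4.061 0.814
v -4.382 -2.856 -1.466
v -4.372 -4.308 -0.818
v -2.976 -2.473 -0.629
v -2.966 -3.925 0.019
v -3.314 -3.515 -2.959
v -3.304 -4.967 -2.311
v -1.908 -3.132 -2.122
v -1.898 -4.584 -1.474
v 0.8 1.019 -2.745
v 2.211 0.687 -1.367
v 0.292 1.737 -2.051
v 1.703 1.405 -0.674
v 1.437 1.895 -3.186
v 2.848 1.563 -1.809
v 0.929 2.613 -2.493
v 2.34 2.281 -1.115
v 2.958 1.739 0.962
v 3.561 2.157 1.195
v 2.342 2.061 1.978
v 3.378 2.382 1.013
v 3.112 2.48 0.82
v 2.815 2.431 0.656
v 2.546 2.245 0.553
v 2.359 1.958 0.53
v 2.291 1.629 0.593
v 2.354 1.321 0.73
v 2.537 1.096 0.912
v 2.803 0.998 1.104
v 3.1 1.047 1.269
v 3.369 1.233 1.372
v 3.556 1.519 1.395
v 3.624 1.849 1.331
f 2 4 1
f 5 2 1
f 1 4 3
f 3 5 1
f 2 8 4
f 6 2 5
f 6 8 2
f 4 8 3
f 7 5 3
f 3 8 7
f 7 6 5
f 8 6 7
f 10 12 9
f 13 10 9
f 9 12 11
f 11 13 9
f 10 16 12
f 14 10 13
f 14 16 10
f 12 16 11
f 15 13 11
f 11 16 15
f 15 14 13
f 16 14 15
f 18 20 17
f 21 18 17
f 17 20 19
f 19 21 17
f 18 24 20
f 22 18 21
f 22 24 18
f 20 24 19
f 23 21 19
f 19 24 23
f 23 22 21
f 24 22 23
f 26 25 28
f 26 28 27
f 28 25 29
f 28 29 27
f 29 25 30
f 29 30 27
f 30 25 31
f 30 31 27
f 31 25 32
f 31 32 27
f 32 25 33
f 32 33 27
f 33 25 34
f 33 34 27
f 34 25 35
f 34 35 27
f 35 25 36
f 35 36 27
f 36 25 37
f 36 37 27
f 37 25 38
f 37 38 27
f 38 25 39
f 38 39 27
f 39 25 40
f 39 40 27
f 40 25 26
f 40 26 27



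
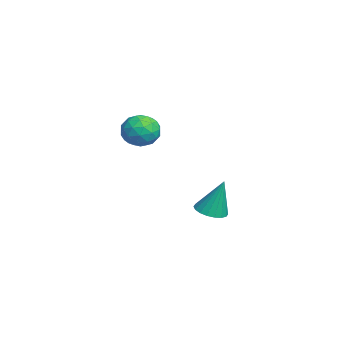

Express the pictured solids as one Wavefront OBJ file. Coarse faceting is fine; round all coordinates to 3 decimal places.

v 1.985 -0.448 4.238
v 2.72 -1.069 4.147
v 1.16 -1.271 3.193
v 1.895 -1.892 3.102
v 1.389 -1.861 3.925
v 1.899 -1.352 4.571
v 1.981 -0.988 2.769
v 2.491 -0.479 3.415
v 2.719 -1.403 3.239
v 2.352 -1.942 3.953
v 1.528 -0.398 3.387
v 1.161 -0.937 4.101
v 2.425 -0.686 4.284
v 1.455 -1.654 3.056
v 1.157 -1.635 3.54
v 1.59 -2.001 3.486
v 1.942 -0.853 4.534
v 2.374 -1.218 4.48
v 1.592 -1.683 4.349
v 1.506 -1.122 2.86
v 1.938 -1.487 2.806
v 2.29 -0.339 3.854
v 2.723 -0.705 3.8
v 2.288 -0.657 2.991
v 2.856 -1.247 3.697
v 2.371 -1.731 3.082
v 2.422 -1.2 2.887
v 2.722 -0.901 3.266
v 2.641 -1.565 4.116
v 2.156 -2.048 3.502
v 1.858 -2.03 3.986
v 2.158 -1.731 4.366
v 2.64 -1.761 3.583
v 1.724 -0.292 3.838
v 1.239 -0.775 3.224
v 1.722 -0.609 2.974
v 2.022 -0.31 3.354
v 1.509 -0.609 4.258
v 1.024 -1.093 3.643
v 1.158 -1.439 4.074
v 1.458 -1.14 4.453
v 1.24 -0.579 3.757
v -1.577 2.289 -2.819
v -0.885 2.733 -3.032
v -1.363 2.891 -0.861
v -1.164 2.985 -3.079
v -1.525 3.098 -3.074
v -1.896 3.051 -3.019
v -2.204 2.853 -2.924
v -2.388 2.543 -2.809
v -2.412 2.183 -2.695
v -2.27 1.844 -2.606
v -1.991 1.593 -2.56
v -1.63 1.479 -2.564
v -1.258 1.526 -2.619
v -0.95 1.724 -2.714
v -0.766 2.034 -2.83
v -0.743 2.394 -2.943
f 1 38 17
f 38 12 41
f 17 41 6
f 38 41 17
f 1 17 13
f 17 6 18
f 13 18 2
f 17 18 13
f 1 13 22
f 13 2 23
f 22 23 8
f 13 23 22
f 1 22 34
f 22 8 37
f 34 37 11
f 22 37 34
f 1 34 38
f 34 11 42
f 38 42 12
f 34 42 38
f 2 18 29
f 18 6 32
f 29 32 10
f 18 32 29
f 6 41 19
f 41 12 40
f 19 40 5
f 41 40 19
f 12 42 39
f 42 11 35
f 39 35 3
f 42 35 39
f 11 37 36
f 37 8 24
f 36 24 7
f 37 24 36
f 8 23 28
f 23 2 25
f 28 25 9
f 23 25 28
f 4 30 16
f 30 10 31
f 16 31 5
f 30 31 16
f 4 16 14
f 16 5 15
f 14 15 3
f 16 15 14
f 4 14 21
f 14 3 20
f 21 20 7
f 14 20 21
f 4 21 26
f 21 7 27
f 26 27 9
f 21 27 26
f 4 26 30
f 26 9 33
f 30 33 10
f 26 33 30
f 5 31 19
f 31 10 32
f 19 32 6
f 31 32 19
f 3 15 39
f 15 5 40
f 39 40 12
f 15 40 39
f 7 20 36
f 20 3 35
f 36 35 11
f 20 35 36
f 9 27 28
f 27 7 24
f 28 24 8
f 27 24 28
f 10 33 29
f 33 9 25
f 29 25 2
f 33 25 29
f 44 43 46
f 44 46 45
f 46 43 47
f 46 47 45
f 47 43 48
f 47 48 45
f 48 43 49
f 48 49 45
f 49 43 50
f 49 50 45
f 50 43 51
f 50 51 45
f 51 43 52
f 51 52 45
f 52 43 53
f 52 53 45
f 53 43 54
f 53 54 45
f 54 43 55
f 54 55 45
f 55 43 56
f 55 56 45
f 56 43 57
f 56 57 45
f 57 43 58
f 57 58 45
f 58 43 44
f 58 44 45



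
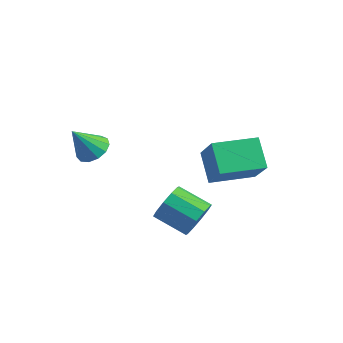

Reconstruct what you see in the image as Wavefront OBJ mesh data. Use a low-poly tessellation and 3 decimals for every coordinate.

v -1.336 -3.237 3.137
v -0.608 -3.653 3.087
v -1.724 -4.083 4.523
v -0.523 -3.267 3.346
v -0.696 -2.871 3.54
v -1.072 -2.591 3.605
v -1.532 -2.516 3.522
v -1.929 -2.67 3.317
v -2.138 -3.004 3.054
v -2.093 -3.412 2.818
v -1.807 -3.764 2.683
v -1.371 -3.949 2.692
v -0.924 -3.907 2.843
v 2.799 -0.423 1.435
v 1.761 0.223 2.543
v 3.871 1.394 1.381
v 2.833 2.039 2.489
v 3.987 -1.079 2.931
v 2.949 -0.434 4.039
v 5.059 0.737 2.877
v 4.021 1.383 3.985
v 3.87 -2.267 0.596
v 4.143 -1.863 1.423
v 2.682 -2.29 2.112
v 2.41 -2.693 1.284
v 3.868 -1.449 1.099
v 2.408 -1.876 1.787
v 3.595 -1.347 0.582
v 2.135 -1.774 1.271
v 3.427 -1.596 0.071
v 1.966 -2.023 0.759
v 3.428 -2.102 -0.24
v 1.967 -2.528 0.448
v 3.598 -2.67 -0.232
v 2.137 -3.097 0.457
v 3.872 -3.084 0.093
v 2.412 -3.511 0.781
v 4.145 -3.186 0.609
v 2.685 -3.613 1.298
v 4.314 -2.937 1.121
v 2.853 -3.364 1.809
v 4.313 -2.432 1.432
v 2.852 -2.858 2.12
f 2 1 4
f 2 4 3
f 4 1 5
f 4 5 3
f 5 1 6
f 5 6 3
f 6 1 7
f 6 7 3
f 7 1 8
f 7 8 3
f 8 1 9
f 8 9 3
f 9 1 10
f 9 10 3
f 10 1 11
f 10 11 3
f 11 1 12
f 11 12 3
f 12 1 13
f 12 13 3
f 13 1 2
f 13 2 3
f 15 17 14
f 18 15 14
f 14 17 16
f 16 18 14
f 15 21 17
f 19 15 18
f 19 21 15
f 17 21 16
f 20 18 16
f 16 21 20
f 20 19 18
f 21 19 20
f 23 22 26
f 23 26 24
f 24 26 27
f 24 27 25
f 26 22 28
f 26 28 27
f 27 28 29
f 27 29 25
f 28 22 30
f 28 30 29
f 29 30 31
f 29 31 25
f 30 22 32
f 30 32 31
f 31 32 33
f 31 33 25
f 32 22 34
f 32 34 33
f 33 34 35
f 33 35 25
f 34 22 36
f 34 36 35
f 35 36 37
f 35 37 25
f 36 22 38
f 36 38 37
f 37 38 39
f 37 39 25
f 38 22 40
f 38 40 39
f 39 40 41
f 39 41 25
f 40 22 42
f 40 42 41
f 41 42 43
f 41 43 25
f 42 22 23
f 42 23 43
f 43 23 24
f 43 24 25



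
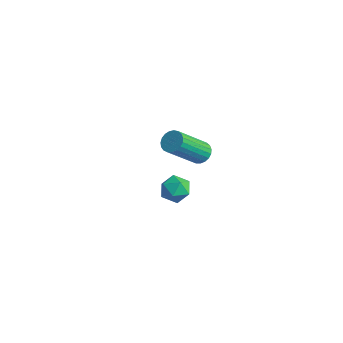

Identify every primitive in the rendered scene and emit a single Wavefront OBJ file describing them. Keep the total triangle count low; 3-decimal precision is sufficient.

v 1.237 3.183 1.085
v 1.815 3.145 1.114
v 1.641 1.659 2.644
v 1.063 1.697 2.615
v 1.768 3.317 1.276
v 1.593 1.831 2.806
v 1.63 3.466 1.405
v 1.455 1.98 2.935
v 1.423 3.566 1.479
v 1.248 2.08 3.009
v 1.184 3.6 1.484
v 1.009 2.114 3.014
v 0.955 3.562 1.421
v 0.78 2.076 2.951
v 0.774 3.458 1.299
v 0.599 1.972 2.829
v 0.674 3.307 1.141
v 0.499 1.821 2.671
v 0.671 3.134 0.973
v 0.496 1.648 2.503
v 0.766 2.97 0.824
v 0.591 1.484 2.354
v 0.942 2.842 0.72
v 0.767 1.356 2.25
v 1.17 2.774 0.68
v 0.995 1.288 2.21
v 1.409 2.776 0.709
v 1.234 1.29 2.239
v 1.619 2.849 0.804
v 1.444 1.363 2.334
v 1.763 2.979 0.947
v 1.588 1.493 2.477
v -1.981 3.801 -3.656
v -1.669 4.236 -3.062
v -0.811 3.704 -4.198
v -0.499 4.139 -3.604
v -0.767 3.4 -3.461
v -1.49 3.459 -3.126
v -0.99 4.481 -4.134
v -1.713 4.54 -3.799
v -1.057 4.656 -3.358
v -0.919 3.988 -2.941
v -1.561 3.952 -4.319
v -1.423 3.284 -3.902
f 2 1 5
f 2 5 3
f 3 5 6
f 3 6 4
f 5 1 7
f 5 7 6
f 6 7 8
f 6 8 4
f 7 1 9
f 7 9 8
f 8 9 10
f 8 10 4
f 9 1 11
f 9 11 10
f 10 11 12
f 10 12 4
f 11 1 13
f 11 13 12
f 12 13 14
f 12 14 4
f 13 1 15
f 13 15 14
f 14 15 16
f 14 16 4
f 15 1 17
f 15 17 16
f 16 17 18
f 16 18 4
f 17 1 19
f 17 19 18
f 18 19 20
f 18 20 4
f 19 1 21
f 19 21 20
f 20 21 22
f 20 22 4
f 21 1 23
f 21 23 22
f 22 23 24
f 22 24 4
f 23 1 25
f 23 25 24
f 24 25 26
f 24 26 4
f 25 1 27
f 25 27 26
f 26 27 28
f 26 28 4
f 27 1 29
f 27 29 28
f 28 29 30
f 28 30 4
f 29 1 31
f 29 31 30
f 30 31 32
f 30 32 4
f 31 1 2
f 31 2 32
f 32 2 3
f 32 3 4
f 33 44 38
f 33 38 34
f 33 34 40
f 33 40 43
f 33 43 44
f 34 38 42
f 38 44 37
f 44 43 35
f 43 40 39
f 40 34 41
f 36 42 37
f 36 37 35
f 36 35 39
f 36 39 41
f 36 41 42
f 37 42 38
f 35 37 44
f 39 35 43
f 41 39 40
f 42 41 34



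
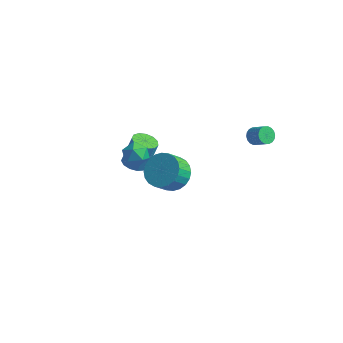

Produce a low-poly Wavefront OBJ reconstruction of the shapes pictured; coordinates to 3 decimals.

v 0.312 -1.94 0.506
v 1.241 -1.681 0.944
v 1.018 -2.481 1.892
v 0.088 -2.74 1.454
v 0.99 -1.403 1.119
v 0.766 -2.203 2.067
v 0.635 -1.207 1.201
v 0.411 -2.007 2.148
v 0.23 -1.123 1.177
v 0.007 -1.923 2.124
v -0.161 -1.163 1.05
v -0.385 -1.963 1.998
v -0.481 -1.322 0.841
v -0.705 -2.121 1.789
v -0.68 -1.574 0.581
v -0.904 -2.374 1.529
v -0.728 -1.882 0.31
v -0.952 -2.682 1.257
v -0.618 -2.199 0.068
v -0.841 -2.999 1.016
v -0.366 -2.477 -0.107
v -0.59 -3.277 0.841
v -0.011 -2.673 -0.188
v -0.235 -3.473 0.759
v 0.393 -2.757 -0.164
v 0.17 -3.557 0.783
v 0.785 -2.717 -0.038
v 0.561 -3.517 0.91
v 1.105 -2.559 0.171
v 0.881 -3.358 1.119
v 1.304 -2.306 0.431
v 1.08 -3.106 1.379
v 1.352 -1.998 0.703
v 1.128 -2.798 1.65
v -2.557 -0.301 -0.146
v -2.109 -0.739 0.399
v -3.051 -1.441 -0.659
v -2.603 -1.879 -0.114
v -3.242 -1.418 0.149
v -2.937 -0.714 0.466
v -2.223 -1.466 -0.726
v -1.918 -0.762 -0.409
v -1.903 -1.46 0.041
v -2.533 -1.43 0.581
v -2.627 -0.75 -0.841
v -3.257 -0.72 -0.301
v -4.112 1.053 -3.79
v -3.571 0.496 -3.708
v -3.228 1.091 -1.947
v -3.768 1.647 -2.03
v -3.363 0.849 -3.868
v -3.019 1.443 -2.107
v -3.392 1.266 -4.003
v -3.049 1.86 -2.242
v -3.65 1.615 -4.07
v -3.306 2.21 -2.31
v -4.054 1.786 -4.049
v -3.711 2.381 -2.288
v -4.477 1.724 -3.946
v -4.133 2.319 -2.185
v -4.783 1.449 -3.793
v -4.44 2.044 -2.032
v -4.877 1.048 -3.64
v -4.534 1.642 -1.879
v -4.727 0.648 -3.534
v -4.384 1.243 -1.773
v -4.382 0.377 -3.51
v -4.039 0.972 -1.749
v -3.951 0.321 -3.574
v -3.608 0.915 -1.814
v 2.91 2 1.778
v 3.261 1.998 1.354
v 4.061 1.858 2.019
v 3.71 1.86 2.442
v 3.251 2.235 1.416
v 4.052 2.095 2.081
v 3.174 2.425 1.549
v 3.974 2.285 2.214
v 3.044 2.531 1.728
v 3.845 2.391 2.393
v 2.888 2.532 1.916
v 3.688 2.392 2.581
v 2.736 2.427 2.077
v 3.536 2.287 2.742
v 2.618 2.238 2.179
v 3.419 2.098 2.844
v 2.559 2.002 2.201
v 3.359 1.862 2.866
v 2.568 1.765 2.139
v 3.369 1.625 2.804
v 2.646 1.575 2.006
v 3.446 1.435 2.671
v 2.775 1.469 1.827
v 3.576 1.329 2.492
v 2.932 1.468 1.639
v 3.732 1.328 2.304
v 3.084 1.573 1.478
v 3.884 1.433 2.143
v 3.201 1.762 1.376
v 4.002 1.622 2.041
f 2 1 5
f 2 5 3
f 3 5 6
f 3 6 4
f 5 1 7
f 5 7 6
f 6 7 8
f 6 8 4
f 7 1 9
f 7 9 8
f 8 9 10
f 8 10 4
f 9 1 11
f 9 11 10
f 10 11 12
f 10 12 4
f 11 1 13
f 11 13 12
f 12 13 14
f 12 14 4
f 13 1 15
f 13 15 14
f 14 15 16
f 14 16 4
f 15 1 17
f 15 17 16
f 16 17 18
f 16 18 4
f 17 1 19
f 17 19 18
f 18 19 20
f 18 20 4
f 19 1 21
f 19 21 20
f 20 21 22
f 20 22 4
f 21 1 23
f 21 23 22
f 22 23 24
f 22 24 4
f 23 1 25
f 23 25 24
f 24 25 26
f 24 26 4
f 25 1 27
f 25 27 26
f 26 27 28
f 26 28 4
f 27 1 29
f 27 29 28
f 28 29 30
f 28 30 4
f 29 1 31
f 29 31 30
f 30 31 32
f 30 32 4
f 31 1 33
f 31 33 32
f 32 33 34
f 32 34 4
f 33 1 2
f 33 2 34
f 34 2 3
f 34 3 4
f 35 46 40
f 35 40 36
f 35 36 42
f 35 42 45
f 35 45 46
f 36 40 44
f 40 46 39
f 46 45 37
f 45 42 41
f 42 36 43
f 38 44 39
f 38 39 37
f 38 37 41
f 38 41 43
f 38 43 44
f 39 44 40
f 37 39 46
f 41 37 45
f 43 41 42
f 44 43 36
f 48 47 51
f 48 51 49
f 49 51 52
f 49 52 50
f 51 47 53
f 51 53 52
f 52 53 54
f 52 54 50
f 53 47 55
f 53 55 54
f 54 55 56
f 54 56 50
f 55 47 57
f 55 57 56
f 56 57 58
f 56 58 50
f 57 47 59
f 57 59 58
f 58 59 60
f 58 60 50
f 59 47 61
f 59 61 60
f 60 61 62
f 60 62 50
f 61 47 63
f 61 63 62
f 62 63 64
f 62 64 50
f 63 47 65
f 63 65 64
f 64 65 66
f 64 66 50
f 65 47 67
f 65 67 66
f 66 67 68
f 66 68 50
f 67 47 69
f 67 69 68
f 68 69 70
f 68 70 50
f 69 47 48
f 69 48 70
f 70 48 49
f 70 49 50
f 72 71 75
f 72 75 73
f 73 75 76
f 73 76 74
f 75 71 77
f 75 77 76
f 76 77 78
f 76 78 74
f 77 71 79
f 77 79 78
f 78 79 80
f 78 80 74
f 79 71 81
f 79 81 80
f 80 81 82
f 80 82 74
f 81 71 83
f 81 83 82
f 82 83 84
f 82 84 74
f 83 71 85
f 83 85 84
f 84 85 86
f 84 86 74
f 85 71 87
f 85 87 86
f 86 87 88
f 86 88 74
f 87 71 89
f 87 89 88
f 88 89 90
f 88 90 74
f 89 71 91
f 89 91 90
f 90 91 92
f 90 92 74
f 91 71 93
f 91 93 92
f 92 93 94
f 92 94 74
f 93 71 95
f 93 95 94
f 94 95 96
f 94 96 74
f 95 71 97
f 95 97 96
f 96 97 98
f 96 98 74
f 97 71 99
f 97 99 98
f 98 99 100
f 98 100 74
f 99 71 72
f 99 72 100
f 100 72 73
f 100 73 74



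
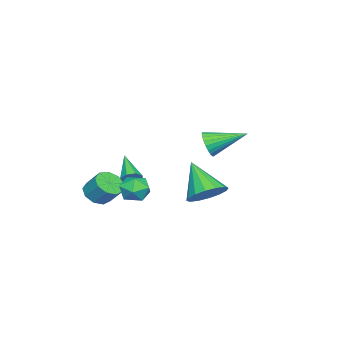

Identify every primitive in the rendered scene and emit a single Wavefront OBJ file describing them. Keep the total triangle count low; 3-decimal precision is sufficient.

v -0.138 -0.611 -0.902
v 0.53 -1.123 -1.032
v -0.99 -1.637 -1.248
v -0.322 -2.149 -1.378
v -0.519 -1.898 -0.588
v 0.008 -1.264 -0.375
v -0.468 -1.496 -1.905
v 0.059 -0.862 -1.692
v 0.326 -1.669 -1.653
v 0.295 -1.918 -0.839
v -0.755 -0.842 -1.441
v -0.786 -1.091 -0.627
v 0.166 -3.104 -1.559
v 0.904 -3.353 -1.515
v 1.112 -2.586 -0.656
v 0.374 -2.336 -0.701
v 0.868 -2.952 -1.865
v 1.075 -2.185 -1.006
v 0.503 -2.621 -2.072
v 0.711 -1.854 -1.213
v -0.019 -2.517 -2.039
v 0.189 -1.75 -1.18
v -0.454 -2.687 -1.782
v -0.247 -1.92 -0.923
v -0.6 -3.052 -1.421
v -0.392 -2.285 -0.562
v -0.386 -3.441 -1.124
v -0.179 -2.674 -0.266
v 0.085 -3.672 -1.032
v 0.293 -2.905 -0.173
v 0.595 -3.638 -1.186
v 0.803 -2.87 -0.327
v -3.372 0.909 -2.338
v -2.54 1.16 -1.731
v -4.188 -0.289 -0.722
v -2.912 1.55 -1.63
v -3.408 1.768 -1.719
v -3.894 1.756 -1.973
v -4.24 1.517 -2.325
v -4.354 1.115 -2.681
v -4.204 0.657 -2.944
v -3.832 0.267 -3.045
v -3.337 0.049 -2.957
v -2.851 0.061 -2.703
v -2.504 0.3 -2.351
v -2.391 0.702 -1.995
v -2.895 -2.814 -1.795
v -2.516 -2.886 -1.362
v -4.165 -3.786 -0.845
v -2.761 -2.519 -1.314
v -3.085 -2.325 -1.547
v -3.297 -2.417 -1.926
v -3.274 -2.742 -2.228
v -3.029 -3.109 -2.276
v -2.706 -3.303 -2.042
v -2.493 -3.211 -1.663
v -0.117 2.288 2.305
v 0.231 2.649 1.761
v -0.743 3.932 2.995
v -0.027 2.601 1.641
v -0.299 2.505 1.621
v -0.543 2.377 1.706
v -0.722 2.235 1.882
v -0.809 2.101 2.123
v -0.791 1.995 2.391
v -0.671 1.934 2.646
v -0.465 1.927 2.849
v -0.207 1.975 2.969
v 0.064 2.07 2.989
v 0.309 2.199 2.904
v 0.488 2.341 2.728
v 0.575 2.475 2.487
v 0.557 2.58 2.219
v 0.436 2.641 1.964
f 1 12 6
f 1 6 2
f 1 2 8
f 1 8 11
f 1 11 12
f 2 6 10
f 6 12 5
f 12 11 3
f 11 8 7
f 8 2 9
f 4 10 5
f 4 5 3
f 4 3 7
f 4 7 9
f 4 9 10
f 5 10 6
f 3 5 12
f 7 3 11
f 9 7 8
f 10 9 2
f 14 13 17
f 14 17 15
f 15 17 18
f 15 18 16
f 17 13 19
f 17 19 18
f 18 19 20
f 18 20 16
f 19 13 21
f 19 21 20
f 20 21 22
f 20 22 16
f 21 13 23
f 21 23 22
f 22 23 24
f 22 24 16
f 23 13 25
f 23 25 24
f 24 25 26
f 24 26 16
f 25 13 27
f 25 27 26
f 26 27 28
f 26 28 16
f 27 13 29
f 27 29 28
f 28 29 30
f 28 30 16
f 29 13 31
f 29 31 30
f 30 31 32
f 30 32 16
f 31 13 14
f 31 14 32
f 32 14 15
f 32 15 16
f 34 33 36
f 34 36 35
f 36 33 37
f 36 37 35
f 37 33 38
f 37 38 35
f 38 33 39
f 38 39 35
f 39 33 40
f 39 40 35
f 40 33 41
f 40 41 35
f 41 33 42
f 41 42 35
f 42 33 43
f 42 43 35
f 43 33 44
f 43 44 35
f 44 33 45
f 44 45 35
f 45 33 46
f 45 46 35
f 46 33 34
f 46 34 35
f 48 47 50
f 48 50 49
f 50 47 51
f 50 51 49
f 51 47 52
f 51 52 49
f 52 47 53
f 52 53 49
f 53 47 54
f 53 54 49
f 54 47 55
f 54 55 49
f 55 47 56
f 55 56 49
f 56 47 48
f 56 48 49
f 58 57 60
f 58 60 59
f 60 57 61
f 60 61 59
f 61 57 62
f 61 62 59
f 62 57 63
f 62 63 59
f 63 57 64
f 63 64 59
f 64 57 65
f 64 65 59
f 65 57 66
f 65 66 59
f 66 57 67
f 66 67 59
f 67 57 68
f 67 68 59
f 68 57 69
f 68 69 59
f 69 57 70
f 69 70 59
f 70 57 71
f 70 71 59
f 71 57 72
f 71 72 59
f 72 57 73
f 72 73 59
f 73 57 74
f 73 74 59
f 74 57 58
f 74 58 59



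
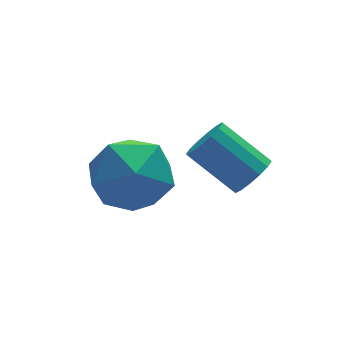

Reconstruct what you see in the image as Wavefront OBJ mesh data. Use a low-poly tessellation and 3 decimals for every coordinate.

v 2.403 -3.713 -3.074
v 2.703 -3.216 -3.319
v 1.876 -2.27 -2.412
v 1.577 -2.767 -2.166
v 2.442 -3.261 -3.51
v 1.615 -2.314 -2.603
v 2.171 -3.427 -3.584
v 1.344 -2.48 -2.677
v 1.962 -3.669 -3.521
v 1.136 -2.723 -2.614
v 1.872 -3.924 -3.338
v 1.045 -2.977 -2.431
v 1.924 -4.122 -3.084
v 1.097 -3.175 -2.177
v 2.104 -4.21 -2.828
v 1.277 -3.264 -1.921
v 2.365 -4.166 -2.637
v 1.538 -3.219 -1.73
v 2.636 -4 -2.563
v 1.809 -3.053 -1.656
v 2.844 -3.757 -2.626
v 2.018 -2.811 -1.719
v 2.935 -3.503 -2.809
v 2.108 -2.556 -1.902
v 2.883 -3.305 -3.063
v 2.056 -2.358 -2.156
v -1.008 -2.122 -3.574
v -0.354 -1.509 -2.762
v 0.534 -2.171 -4.778
v 1.188 -1.558 -3.966
v 0.855 -2.698 -3.738
v -0.098 -2.668 -2.994
v 0.278 -1.012 -4.546
v -0.675 -0.982 -3.802
v 0.441 -0.823 -3.363
v 0.797 -1.865 -2.864
v -0.617 -1.815 -4.676
v -0.261 -2.857 -4.177
f 2 1 5
f 2 5 3
f 3 5 6
f 3 6 4
f 5 1 7
f 5 7 6
f 6 7 8
f 6 8 4
f 7 1 9
f 7 9 8
f 8 9 10
f 8 10 4
f 9 1 11
f 9 11 10
f 10 11 12
f 10 12 4
f 11 1 13
f 11 13 12
f 12 13 14
f 12 14 4
f 13 1 15
f 13 15 14
f 14 15 16
f 14 16 4
f 15 1 17
f 15 17 16
f 16 17 18
f 16 18 4
f 17 1 19
f 17 19 18
f 18 19 20
f 18 20 4
f 19 1 21
f 19 21 20
f 20 21 22
f 20 22 4
f 21 1 23
f 21 23 22
f 22 23 24
f 22 24 4
f 23 1 25
f 23 25 24
f 24 25 26
f 24 26 4
f 25 1 2
f 25 2 26
f 26 2 3
f 26 3 4
f 27 38 32
f 27 32 28
f 27 28 34
f 27 34 37
f 27 37 38
f 28 32 36
f 32 38 31
f 38 37 29
f 37 34 33
f 34 28 35
f 30 36 31
f 30 31 29
f 30 29 33
f 30 33 35
f 30 35 36
f 31 36 32
f 29 31 38
f 33 29 37
f 35 33 34
f 36 35 28



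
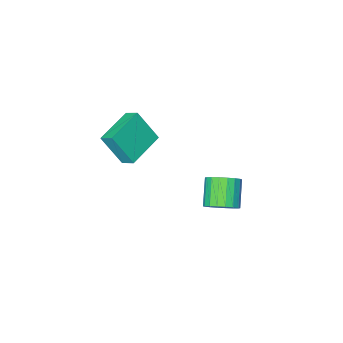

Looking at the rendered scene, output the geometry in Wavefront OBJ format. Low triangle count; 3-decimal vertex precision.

v 0.434 -3.755 4.278
v 0.244 -3.013 4.712
v -0.269 -2.958 2.607
v -0.459 -2.216 3.041
v 2.399 -2.984 3.819
v 2.209 -2.242 4.253
v 1.696 -2.187 2.148
v 1.506 -1.445 2.582
v -3.317 -0.824 -2.945
v -2.819 -1.572 -3.222
v -3.606 -2.544 -2.011
v -4.103 -1.796 -1.735
v -2.576 -1.403 -2.928
v -3.362 -2.374 -1.717
v -2.479 -1.118 -2.637
v -3.265 -2.089 -1.426
v -2.548 -0.775 -2.407
v -3.334 -1.746 -1.196
v -2.769 -0.443 -2.284
v -3.556 -1.414 -1.073
v -3.099 -0.185 -2.292
v -3.885 -1.156 -1.081
v -3.472 -0.055 -2.429
v -4.258 -1.026 -1.218
v -3.814 -0.076 -2.669
v -4.601 -1.048 -1.458
v -4.058 -0.246 -2.963
v -4.844 -1.217 -1.752
v -4.155 -0.531 -3.254
v -4.941 -1.502 -2.043
v -4.086 -0.874 -3.484
v -4.872 -1.845 -2.273
v -3.864 -1.206 -3.607
v -4.651 -2.177 -2.396
v -3.535 -1.464 -3.599
v -4.321 -2.435 -2.388
v -3.162 -1.594 -3.462
v -3.948 -2.565 -2.251
f 2 4 1
f 5 2 1
f 1 4 3
f 3 5 1
f 2 8 4
f 6 2 5
f 6 8 2
f 4 8 3
f 7 5 3
f 3 8 7
f 7 6 5
f 8 6 7
f 10 9 13
f 10 13 11
f 11 13 14
f 11 14 12
f 13 9 15
f 13 15 14
f 14 15 16
f 14 16 12
f 15 9 17
f 15 17 16
f 16 17 18
f 16 18 12
f 17 9 19
f 17 19 18
f 18 19 20
f 18 20 12
f 19 9 21
f 19 21 20
f 20 21 22
f 20 22 12
f 21 9 23
f 21 23 22
f 22 23 24
f 22 24 12
f 23 9 25
f 23 25 24
f 24 25 26
f 24 26 12
f 25 9 27
f 25 27 26
f 26 27 28
f 26 28 12
f 27 9 29
f 27 29 28
f 28 29 30
f 28 30 12
f 29 9 31
f 29 31 30
f 30 31 32
f 30 32 12
f 31 9 33
f 31 33 32
f 32 33 34
f 32 34 12
f 33 9 35
f 33 35 34
f 34 35 36
f 34 36 12
f 35 9 37
f 35 37 36
f 36 37 38
f 36 38 12
f 37 9 10
f 37 10 38
f 38 10 11
f 38 11 12



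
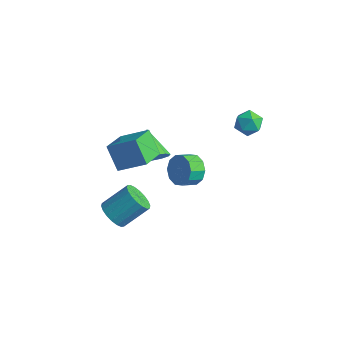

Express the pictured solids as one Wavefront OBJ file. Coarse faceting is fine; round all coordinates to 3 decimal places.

v -0.245 -4.033 3.389
v 1.152 -3.134 4.332
v -0.834 -2.34 2.648
v 0.563 -1.441 3.59
v 0.817 -4.259 2.03
v 2.214 -3.36 2.972
v 0.228 -2.566 1.288
v 1.625 -1.667 2.231
v -0.003 2.918 -4.135
v 0.941 2.957 -3.59
v 0.686 1.981 -3.081
v -0.257 1.942 -3.625
v 0.474 3.271 -3.221
v 0.22 2.296 -2.711
v -0.175 3.451 -3.2
v -0.429 2.475 -2.69
v -0.758 3.427 -3.536
v -1.012 2.451 -3.027
v -1.053 3.209 -4.102
v -1.307 2.233 -3.592
v -0.946 2.879 -4.679
v -1.201 1.903 -4.17
v -0.48 2.564 -5.049
v -0.734 1.589 -4.539
v 0.169 2.385 -5.07
v -0.085 1.409 -4.56
v 0.752 2.409 -4.733
v 0.498 1.433 -4.224
v 1.047 2.627 -4.168
v 0.793 1.651 -3.658
v 0.363 -4.287 -2.629
v 1.2 -4.244 -3.174
v 1.935 -2.87 -1.936
v 1.097 -2.913 -1.391
v 0.942 -3.935 -3.364
v 1.677 -2.561 -2.126
v 0.57 -3.696 -3.408
v 1.305 -2.322 -2.17
v 0.156 -3.573 -3.299
v 0.891 -2.199 -2.06
v -0.216 -3.592 -3.056
v 0.519 -2.219 -1.818
v -0.474 -3.749 -2.729
v 0.261 -2.375 -1.491
v -0.567 -4.012 -2.382
v 0.168 -2.638 -1.144
v -0.475 -4.33 -2.084
v 0.26 -2.956 -0.846
v -0.217 -4.639 -1.894
v 0.518 -3.265 -0.656
v 0.155 -4.878 -1.85
v 0.89 -3.504 -0.612
v 0.569 -5.001 -1.96
v 1.304 -3.627 -0.721
v 0.941 -4.981 -2.202
v 1.676 -3.608 -0.964
v 1.199 -4.825 -2.529
v 1.934 -3.451 -1.291
v 1.292 -4.562 -2.876
v 2.027 -3.188 -1.638
v 0.022 -0.477 -0.249
v 0.48 -0.73 0.579
v -1.422 0.437 0.829
v 0.692 -0.19 0.406
v 0.648 0.241 -0.018
v 0.365 0.397 -0.53
v -0.049 0.22 -0.935
v -0.437 -0.223 -1.077
v -0.649 -0.763 -0.904
v -0.605 -1.194 -0.48
v -0.321 -1.351 0.032
v 0.093 -1.173 0.436
v 3.169 4.696 2.163
v 3.915 4.344 1.698
v 2.985 3.356 2.882
v 3.731 3.004 2.417
v 3.855 3.674 3.074
v 3.969 4.502 2.63
v 2.931 3.198 1.95
v 3.045 4.026 1.506
v 3.767 3.418 1.567
v 4.339 3.712 2.262
v 2.561 3.988 2.318
v 3.133 4.282 3.013
f 2 4 1
f 5 2 1
f 1 4 3
f 3 5 1
f 2 8 4
f 6 2 5
f 6 8 2
f 4 8 3
f 7 5 3
f 3 8 7
f 7 6 5
f 8 6 7
f 10 9 13
f 10 13 11
f 11 13 14
f 11 14 12
f 13 9 15
f 13 15 14
f 14 15 16
f 14 16 12
f 15 9 17
f 15 17 16
f 16 17 18
f 16 18 12
f 17 9 19
f 17 19 18
f 18 19 20
f 18 20 12
f 19 9 21
f 19 21 20
f 20 21 22
f 20 22 12
f 21 9 23
f 21 23 22
f 22 23 24
f 22 24 12
f 23 9 25
f 23 25 24
f 24 25 26
f 24 26 12
f 25 9 27
f 25 27 26
f 26 27 28
f 26 28 12
f 27 9 29
f 27 29 28
f 28 29 30
f 28 30 12
f 29 9 10
f 29 10 30
f 30 10 11
f 30 11 12
f 32 31 35
f 32 35 33
f 33 35 36
f 33 36 34
f 35 31 37
f 35 37 36
f 36 37 38
f 36 38 34
f 37 31 39
f 37 39 38
f 38 39 40
f 38 40 34
f 39 31 41
f 39 41 40
f 40 41 42
f 40 42 34
f 41 31 43
f 41 43 42
f 42 43 44
f 42 44 34
f 43 31 45
f 43 45 44
f 44 45 46
f 44 46 34
f 45 31 47
f 45 47 46
f 46 47 48
f 46 48 34
f 47 31 49
f 47 49 48
f 48 49 50
f 48 50 34
f 49 31 51
f 49 51 50
f 50 51 52
f 50 52 34
f 51 31 53
f 51 53 52
f 52 53 54
f 52 54 34
f 53 31 55
f 53 55 54
f 54 55 56
f 54 56 34
f 55 31 57
f 55 57 56
f 56 57 58
f 56 58 34
f 57 31 59
f 57 59 58
f 58 59 60
f 58 60 34
f 59 31 32
f 59 32 60
f 60 32 33
f 60 33 34
f 62 61 64
f 62 64 63
f 64 61 65
f 64 65 63
f 65 61 66
f 65 66 63
f 66 61 67
f 66 67 63
f 67 61 68
f 67 68 63
f 68 61 69
f 68 69 63
f 69 61 70
f 69 70 63
f 70 61 71
f 70 71 63
f 71 61 72
f 71 72 63
f 72 61 62
f 72 62 63
f 73 84 78
f 73 78 74
f 73 74 80
f 73 80 83
f 73 83 84
f 74 78 82
f 78 84 77
f 84 83 75
f 83 80 79
f 80 74 81
f 76 82 77
f 76 77 75
f 76 75 79
f 76 79 81
f 76 81 82
f 77 82 78
f 75 77 84
f 79 75 83
f 81 79 80
f 82 81 74



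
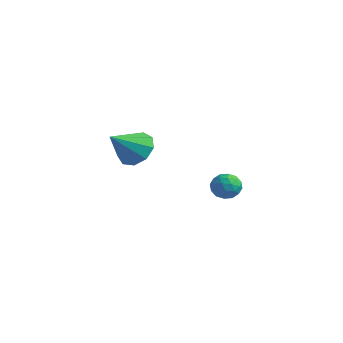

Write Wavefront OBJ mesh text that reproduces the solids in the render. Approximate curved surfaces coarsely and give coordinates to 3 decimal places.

v -2.029 -1.692 1.041
v -1.593 -1.197 1.682
v -1.971 -3.008 2.019
v -2.215 -1.16 1.768
v -2.75 -1.372 1.514
v -2.948 -1.734 1.039
v -2.715 -2.076 0.564
v -2.162 -2.239 0.313
v -1.546 -2.145 0.403
v -1.156 -1.84 0.791
v -1.174 -1.465 1.296
v -2.313 3.74 -2.272
v -1.765 3.478 -2.651
v -2.475 2.702 -1.789
v -1.927 2.44 -2.168
v -1.807 2.911 -1.644
v -1.707 3.553 -1.942
v -2.533 2.627 -2.498
v -2.433 3.269 -2.796
v -1.902 2.791 -2.79
v -1.453 2.966 -2.262
v -2.787 3.214 -2.178
v -2.338 3.389 -1.65
v -2.025 3.7 -2.504
v -2.215 2.48 -1.936
v -2.144 2.757 -1.628
v -1.823 2.603 -1.85
v -1.99 3.744 -2.088
v -1.669 3.59 -2.31
v -1.693 3.257 -1.718
v -2.571 2.59 -2.13
v -2.25 2.436 -2.352
v -2.417 3.577 -2.59
v -2.096 3.423 -2.812
v -2.547 2.923 -2.722
v -1.783 3.142 -2.808
v -1.879 2.532 -2.524
v -2.235 2.642 -2.718
v -2.176 3.019 -2.894
v -1.519 3.245 -2.498
v -1.615 2.635 -2.214
v -1.544 2.912 -1.906
v -1.485 3.289 -2.082
v -1.6 2.841 -2.58
v -2.625 3.545 -2.226
v -2.721 2.935 -1.942
v -2.755 2.891 -2.358
v -2.696 3.268 -2.534
v -2.361 3.648 -1.916
v -2.457 3.038 -1.632
v -2.064 3.161 -1.546
v -2.005 3.538 -1.722
v -2.64 3.339 -1.86
f 2 1 4
f 2 4 3
f 4 1 5
f 4 5 3
f 5 1 6
f 5 6 3
f 6 1 7
f 6 7 3
f 7 1 8
f 7 8 3
f 8 1 9
f 8 9 3
f 9 1 10
f 9 10 3
f 10 1 11
f 10 11 3
f 11 1 2
f 11 2 3
f 12 49 28
f 49 23 52
f 28 52 17
f 49 52 28
f 12 28 24
f 28 17 29
f 24 29 13
f 28 29 24
f 12 24 33
f 24 13 34
f 33 34 19
f 24 34 33
f 12 33 45
f 33 19 48
f 45 48 22
f 33 48 45
f 12 45 49
f 45 22 53
f 49 53 23
f 45 53 49
f 13 29 40
f 29 17 43
f 40 43 21
f 29 43 40
f 17 52 30
f 52 23 51
f 30 51 16
f 52 51 30
f 23 53 50
f 53 22 46
f 50 46 14
f 53 46 50
f 22 48 47
f 48 19 35
f 47 35 18
f 48 35 47
f 19 34 39
f 34 13 36
f 39 36 20
f 34 36 39
f 15 41 27
f 41 21 42
f 27 42 16
f 41 42 27
f 15 27 25
f 27 16 26
f 25 26 14
f 27 26 25
f 15 25 32
f 25 14 31
f 32 31 18
f 25 31 32
f 15 32 37
f 32 18 38
f 37 38 20
f 32 38 37
f 15 37 41
f 37 20 44
f 41 44 21
f 37 44 41
f 16 42 30
f 42 21 43
f 30 43 17
f 42 43 30
f 14 26 50
f 26 16 51
f 50 51 23
f 26 51 50
f 18 31 47
f 31 14 46
f 47 46 22
f 31 46 47
f 20 38 39
f 38 18 35
f 39 35 19
f 38 35 39
f 21 44 40
f 44 20 36
f 40 36 13
f 44 36 40

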